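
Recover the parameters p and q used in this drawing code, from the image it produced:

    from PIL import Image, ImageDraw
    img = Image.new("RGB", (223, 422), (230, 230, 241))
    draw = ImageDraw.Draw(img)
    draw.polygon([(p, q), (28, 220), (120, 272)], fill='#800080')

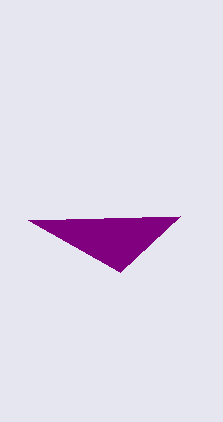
p = 180; q = 216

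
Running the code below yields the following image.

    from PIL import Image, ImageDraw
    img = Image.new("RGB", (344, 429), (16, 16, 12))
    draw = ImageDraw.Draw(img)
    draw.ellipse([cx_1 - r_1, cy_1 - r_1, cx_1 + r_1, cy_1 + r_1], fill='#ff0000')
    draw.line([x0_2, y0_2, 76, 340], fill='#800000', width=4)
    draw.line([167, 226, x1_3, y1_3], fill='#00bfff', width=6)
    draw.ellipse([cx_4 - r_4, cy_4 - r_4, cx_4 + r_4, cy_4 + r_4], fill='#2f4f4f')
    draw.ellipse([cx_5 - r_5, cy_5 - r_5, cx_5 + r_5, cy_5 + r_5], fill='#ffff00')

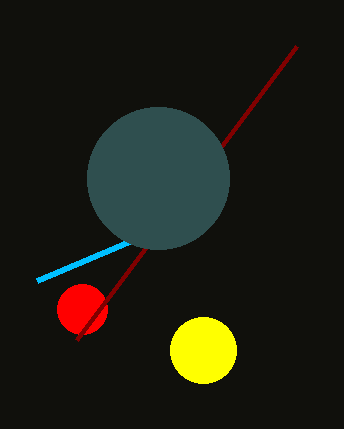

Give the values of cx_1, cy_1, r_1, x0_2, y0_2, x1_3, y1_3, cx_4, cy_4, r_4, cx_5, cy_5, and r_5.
cx_1 = 82; cy_1 = 309; r_1 = 25; x0_2 = 296; y0_2 = 46; x1_3 = 37; y1_3 = 281; cx_4 = 158; cy_4 = 178; r_4 = 71; cx_5 = 203; cy_5 = 350; r_5 = 33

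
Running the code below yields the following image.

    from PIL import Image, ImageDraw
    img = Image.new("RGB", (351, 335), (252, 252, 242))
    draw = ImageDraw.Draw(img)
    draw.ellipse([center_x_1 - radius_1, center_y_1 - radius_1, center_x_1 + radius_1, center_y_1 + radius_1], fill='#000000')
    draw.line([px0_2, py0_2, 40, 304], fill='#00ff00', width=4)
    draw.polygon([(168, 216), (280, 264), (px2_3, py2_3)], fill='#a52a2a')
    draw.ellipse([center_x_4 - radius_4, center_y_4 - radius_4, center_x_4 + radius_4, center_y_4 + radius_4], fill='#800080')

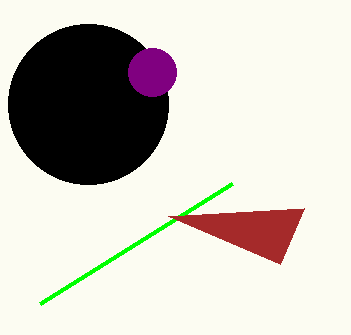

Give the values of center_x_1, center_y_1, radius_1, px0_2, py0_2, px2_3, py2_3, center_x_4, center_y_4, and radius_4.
center_x_1 = 88; center_y_1 = 104; radius_1 = 80; px0_2 = 232; py0_2 = 184; px2_3 = 304; py2_3 = 208; center_x_4 = 152; center_y_4 = 72; radius_4 = 24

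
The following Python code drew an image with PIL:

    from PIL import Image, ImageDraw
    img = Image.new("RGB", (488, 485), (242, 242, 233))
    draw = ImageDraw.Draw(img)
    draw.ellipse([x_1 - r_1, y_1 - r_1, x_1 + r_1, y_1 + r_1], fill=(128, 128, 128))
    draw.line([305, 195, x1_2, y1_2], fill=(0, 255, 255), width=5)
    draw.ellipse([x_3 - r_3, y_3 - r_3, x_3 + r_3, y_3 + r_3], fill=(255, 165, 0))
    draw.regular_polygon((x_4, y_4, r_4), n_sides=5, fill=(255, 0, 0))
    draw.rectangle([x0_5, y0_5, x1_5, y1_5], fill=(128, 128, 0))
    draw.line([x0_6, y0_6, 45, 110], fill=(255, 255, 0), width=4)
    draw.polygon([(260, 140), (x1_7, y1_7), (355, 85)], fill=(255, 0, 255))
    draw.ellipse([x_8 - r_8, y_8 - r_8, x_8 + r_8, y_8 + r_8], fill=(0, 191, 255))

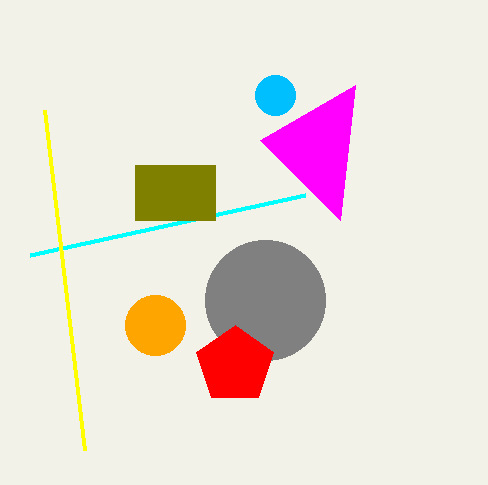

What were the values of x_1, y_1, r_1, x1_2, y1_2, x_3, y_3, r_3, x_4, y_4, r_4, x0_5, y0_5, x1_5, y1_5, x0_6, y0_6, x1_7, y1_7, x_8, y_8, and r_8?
x_1 = 265; y_1 = 300; r_1 = 60; x1_2 = 30; y1_2 = 255; x_3 = 155; y_3 = 325; r_3 = 30; x_4 = 235; y_4 = 365; r_4 = 40; x0_5 = 135; y0_5 = 165; x1_5 = 215; y1_5 = 220; x0_6 = 85; y0_6 = 450; x1_7 = 340; y1_7 = 220; x_8 = 275; y_8 = 95; r_8 = 20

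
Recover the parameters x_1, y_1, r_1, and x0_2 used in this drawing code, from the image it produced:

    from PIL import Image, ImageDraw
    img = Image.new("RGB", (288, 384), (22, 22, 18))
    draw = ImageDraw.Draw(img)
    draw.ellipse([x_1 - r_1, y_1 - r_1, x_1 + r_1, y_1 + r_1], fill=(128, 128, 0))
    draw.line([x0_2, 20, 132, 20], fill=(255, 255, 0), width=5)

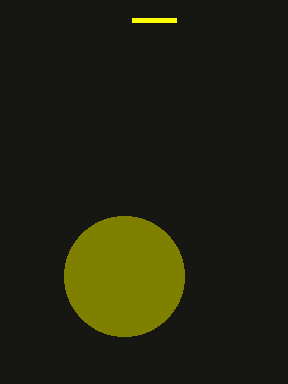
x_1 = 124
y_1 = 276
r_1 = 60
x0_2 = 176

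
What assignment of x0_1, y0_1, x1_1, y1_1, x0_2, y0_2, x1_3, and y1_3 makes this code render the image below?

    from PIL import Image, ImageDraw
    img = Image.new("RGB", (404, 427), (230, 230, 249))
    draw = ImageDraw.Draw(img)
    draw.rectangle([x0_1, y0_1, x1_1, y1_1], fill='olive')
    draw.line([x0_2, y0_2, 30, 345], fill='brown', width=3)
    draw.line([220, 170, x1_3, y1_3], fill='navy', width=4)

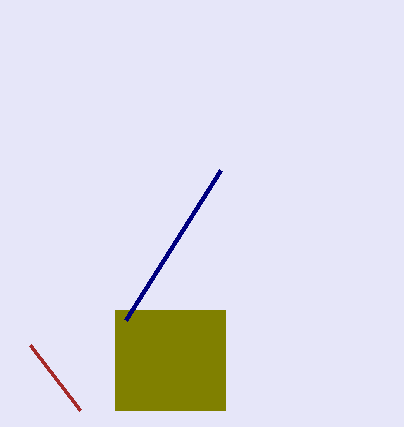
x0_1 = 115; y0_1 = 310; x1_1 = 225; y1_1 = 410; x0_2 = 80; y0_2 = 410; x1_3 = 125; y1_3 = 320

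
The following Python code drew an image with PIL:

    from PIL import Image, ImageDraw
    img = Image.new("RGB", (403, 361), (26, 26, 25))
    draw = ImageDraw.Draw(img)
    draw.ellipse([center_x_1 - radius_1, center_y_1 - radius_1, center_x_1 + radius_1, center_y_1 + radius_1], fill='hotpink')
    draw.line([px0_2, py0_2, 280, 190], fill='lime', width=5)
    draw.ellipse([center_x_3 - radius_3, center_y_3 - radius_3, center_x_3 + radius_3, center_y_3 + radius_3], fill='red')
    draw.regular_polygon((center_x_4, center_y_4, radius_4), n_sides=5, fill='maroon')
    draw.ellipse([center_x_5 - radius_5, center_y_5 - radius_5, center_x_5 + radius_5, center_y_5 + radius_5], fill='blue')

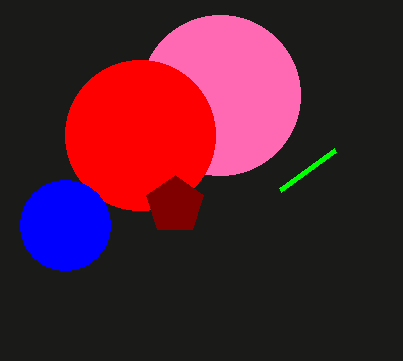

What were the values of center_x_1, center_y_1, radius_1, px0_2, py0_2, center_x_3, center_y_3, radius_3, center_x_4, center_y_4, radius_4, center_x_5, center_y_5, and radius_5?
center_x_1 = 220; center_y_1 = 95; radius_1 = 80; px0_2 = 335; py0_2 = 150; center_x_3 = 140; center_y_3 = 135; radius_3 = 75; center_x_4 = 175; center_y_4 = 205; radius_4 = 30; center_x_5 = 65; center_y_5 = 225; radius_5 = 45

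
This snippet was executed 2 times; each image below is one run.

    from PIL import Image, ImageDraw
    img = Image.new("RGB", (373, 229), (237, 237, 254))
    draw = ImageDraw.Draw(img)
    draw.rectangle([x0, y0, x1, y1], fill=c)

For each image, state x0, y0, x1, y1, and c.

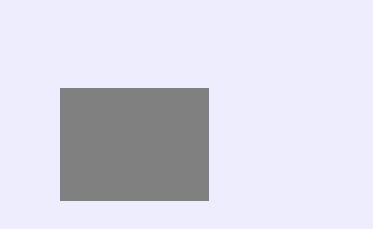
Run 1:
x0 = 60; y0 = 88; x1 = 208; y1 = 200; c = 'gray'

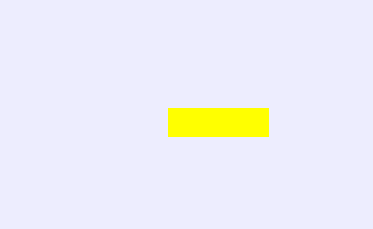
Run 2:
x0 = 168, y0 = 108, x1 = 268, y1 = 136, c = 'yellow'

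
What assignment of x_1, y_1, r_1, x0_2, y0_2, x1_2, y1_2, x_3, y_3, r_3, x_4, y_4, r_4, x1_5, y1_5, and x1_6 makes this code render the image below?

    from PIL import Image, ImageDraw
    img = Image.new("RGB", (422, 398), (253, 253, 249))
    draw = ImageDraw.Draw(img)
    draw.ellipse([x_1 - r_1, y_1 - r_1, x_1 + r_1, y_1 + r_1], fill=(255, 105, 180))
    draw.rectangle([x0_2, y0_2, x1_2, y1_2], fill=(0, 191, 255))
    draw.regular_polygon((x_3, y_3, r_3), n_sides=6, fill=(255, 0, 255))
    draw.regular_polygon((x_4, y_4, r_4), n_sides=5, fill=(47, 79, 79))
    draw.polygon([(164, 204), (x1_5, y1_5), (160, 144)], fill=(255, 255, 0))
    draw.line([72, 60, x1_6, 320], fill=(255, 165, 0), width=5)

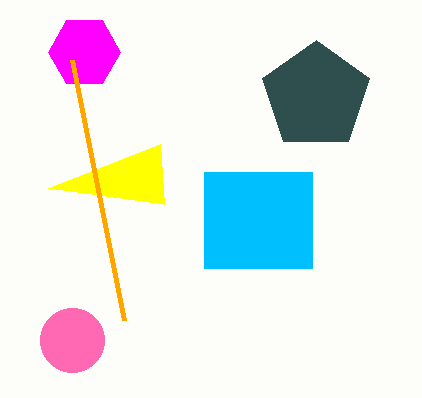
x_1 = 72
y_1 = 340
r_1 = 32
x0_2 = 204
y0_2 = 172
x1_2 = 312
y1_2 = 268
x_3 = 84
y_3 = 52
r_3 = 36
x_4 = 316
y_4 = 96
r_4 = 56
x1_5 = 48
y1_5 = 188
x1_6 = 124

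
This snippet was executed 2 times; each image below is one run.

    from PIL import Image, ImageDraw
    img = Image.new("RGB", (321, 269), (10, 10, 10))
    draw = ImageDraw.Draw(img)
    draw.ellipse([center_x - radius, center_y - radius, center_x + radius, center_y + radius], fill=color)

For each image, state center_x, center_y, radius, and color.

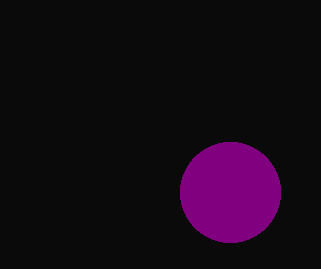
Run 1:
center_x = 230, center_y = 192, radius = 50, color = 'purple'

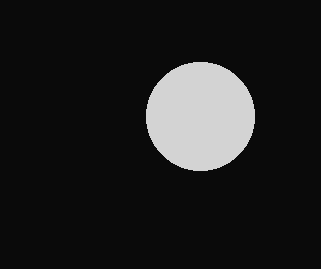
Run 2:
center_x = 200
center_y = 116
radius = 54
color = 'lightgray'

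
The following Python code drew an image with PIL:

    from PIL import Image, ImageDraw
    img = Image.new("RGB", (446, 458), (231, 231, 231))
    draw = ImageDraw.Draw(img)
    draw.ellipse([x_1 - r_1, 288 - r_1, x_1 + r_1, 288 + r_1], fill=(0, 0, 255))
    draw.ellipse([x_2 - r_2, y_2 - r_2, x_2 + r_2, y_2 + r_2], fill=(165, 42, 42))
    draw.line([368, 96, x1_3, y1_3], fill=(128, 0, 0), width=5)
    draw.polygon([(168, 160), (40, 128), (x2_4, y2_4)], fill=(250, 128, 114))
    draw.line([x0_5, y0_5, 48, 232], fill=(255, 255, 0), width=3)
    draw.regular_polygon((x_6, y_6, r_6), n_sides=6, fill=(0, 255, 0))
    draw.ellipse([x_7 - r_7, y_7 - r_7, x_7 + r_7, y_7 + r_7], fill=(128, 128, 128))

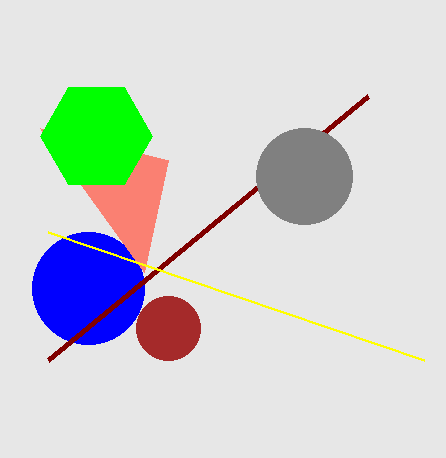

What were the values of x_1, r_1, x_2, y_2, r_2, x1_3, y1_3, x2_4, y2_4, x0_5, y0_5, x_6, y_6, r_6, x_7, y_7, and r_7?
x_1 = 88, r_1 = 56, x_2 = 168, y_2 = 328, r_2 = 32, x1_3 = 48, y1_3 = 360, x2_4 = 144, y2_4 = 272, x0_5 = 424, y0_5 = 360, x_6 = 96, y_6 = 136, r_6 = 56, x_7 = 304, y_7 = 176, r_7 = 48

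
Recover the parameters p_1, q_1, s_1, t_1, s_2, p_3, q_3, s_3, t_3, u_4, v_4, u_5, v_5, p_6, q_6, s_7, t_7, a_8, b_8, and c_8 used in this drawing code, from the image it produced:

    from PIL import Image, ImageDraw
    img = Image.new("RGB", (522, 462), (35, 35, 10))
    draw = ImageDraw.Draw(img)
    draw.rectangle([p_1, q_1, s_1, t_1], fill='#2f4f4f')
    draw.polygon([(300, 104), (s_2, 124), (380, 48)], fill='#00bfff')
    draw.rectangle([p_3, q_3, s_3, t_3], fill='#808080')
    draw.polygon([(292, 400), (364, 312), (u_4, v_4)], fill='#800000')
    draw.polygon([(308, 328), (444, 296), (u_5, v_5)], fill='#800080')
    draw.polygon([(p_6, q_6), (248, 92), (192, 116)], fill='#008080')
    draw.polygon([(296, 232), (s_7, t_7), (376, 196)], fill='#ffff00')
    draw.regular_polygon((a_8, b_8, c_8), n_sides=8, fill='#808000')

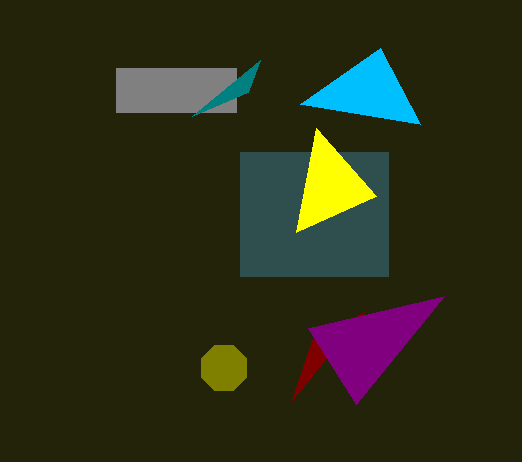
p_1 = 240
q_1 = 152
s_1 = 388
t_1 = 276
s_2 = 420
p_3 = 116
q_3 = 68
s_3 = 236
t_3 = 112
u_4 = 312
v_4 = 340
u_5 = 356
v_5 = 404
p_6 = 260
q_6 = 60
s_7 = 316
t_7 = 128
a_8 = 224
b_8 = 368
c_8 = 24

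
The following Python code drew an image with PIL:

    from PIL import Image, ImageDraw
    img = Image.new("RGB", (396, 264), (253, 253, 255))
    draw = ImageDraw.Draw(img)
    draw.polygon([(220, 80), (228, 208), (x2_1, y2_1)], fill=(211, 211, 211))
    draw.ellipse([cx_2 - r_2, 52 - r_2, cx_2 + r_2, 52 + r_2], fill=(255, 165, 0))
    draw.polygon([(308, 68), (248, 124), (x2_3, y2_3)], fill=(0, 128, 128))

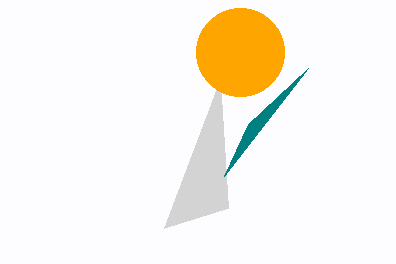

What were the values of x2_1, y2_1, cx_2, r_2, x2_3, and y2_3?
x2_1 = 164; y2_1 = 228; cx_2 = 240; r_2 = 44; x2_3 = 224; y2_3 = 176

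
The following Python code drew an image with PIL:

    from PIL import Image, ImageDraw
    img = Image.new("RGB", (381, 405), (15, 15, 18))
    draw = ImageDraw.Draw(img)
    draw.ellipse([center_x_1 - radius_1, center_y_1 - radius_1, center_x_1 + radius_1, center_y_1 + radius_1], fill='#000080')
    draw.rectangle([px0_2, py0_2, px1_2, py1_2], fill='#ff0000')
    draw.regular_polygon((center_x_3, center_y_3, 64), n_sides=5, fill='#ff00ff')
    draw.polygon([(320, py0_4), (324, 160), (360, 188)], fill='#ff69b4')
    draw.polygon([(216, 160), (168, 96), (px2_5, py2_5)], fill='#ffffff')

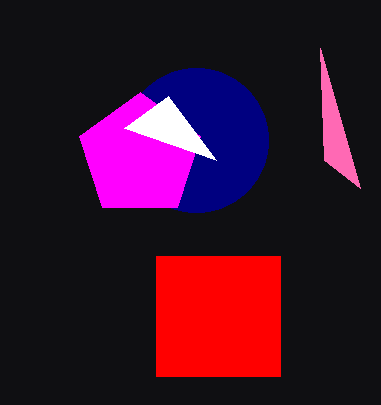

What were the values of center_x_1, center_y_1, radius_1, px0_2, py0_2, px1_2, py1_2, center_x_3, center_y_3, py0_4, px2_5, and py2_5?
center_x_1 = 196; center_y_1 = 140; radius_1 = 72; px0_2 = 156; py0_2 = 256; px1_2 = 280; py1_2 = 376; center_x_3 = 140; center_y_3 = 156; py0_4 = 48; px2_5 = 124; py2_5 = 128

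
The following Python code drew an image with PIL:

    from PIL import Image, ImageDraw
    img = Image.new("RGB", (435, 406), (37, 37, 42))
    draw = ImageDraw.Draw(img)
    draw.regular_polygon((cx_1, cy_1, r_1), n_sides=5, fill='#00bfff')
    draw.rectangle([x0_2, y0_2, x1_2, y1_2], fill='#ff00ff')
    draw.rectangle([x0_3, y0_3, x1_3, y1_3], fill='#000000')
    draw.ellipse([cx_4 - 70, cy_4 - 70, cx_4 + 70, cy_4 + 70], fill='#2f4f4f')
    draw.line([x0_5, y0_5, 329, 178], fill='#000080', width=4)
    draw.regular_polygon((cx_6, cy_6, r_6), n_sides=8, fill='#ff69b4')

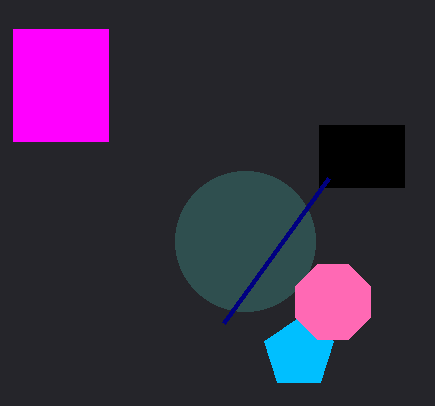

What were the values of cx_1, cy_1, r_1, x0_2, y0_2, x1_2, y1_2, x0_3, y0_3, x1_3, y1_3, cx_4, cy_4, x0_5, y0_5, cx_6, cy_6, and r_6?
cx_1 = 299
cy_1 = 353
r_1 = 36
x0_2 = 13
y0_2 = 29
x1_2 = 108
y1_2 = 141
x0_3 = 319
y0_3 = 125
x1_3 = 404
y1_3 = 187
cx_4 = 245
cy_4 = 241
x0_5 = 224
y0_5 = 323
cx_6 = 333
cy_6 = 302
r_6 = 41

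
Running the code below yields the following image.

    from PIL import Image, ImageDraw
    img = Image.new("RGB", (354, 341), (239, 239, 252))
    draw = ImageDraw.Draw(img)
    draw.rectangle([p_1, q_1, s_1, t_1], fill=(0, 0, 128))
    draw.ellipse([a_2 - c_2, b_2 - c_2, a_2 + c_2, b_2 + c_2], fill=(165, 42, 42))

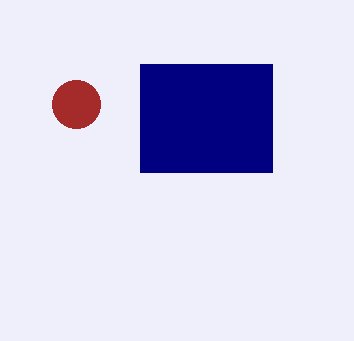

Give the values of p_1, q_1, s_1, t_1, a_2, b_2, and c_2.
p_1 = 140
q_1 = 64
s_1 = 272
t_1 = 172
a_2 = 76
b_2 = 104
c_2 = 24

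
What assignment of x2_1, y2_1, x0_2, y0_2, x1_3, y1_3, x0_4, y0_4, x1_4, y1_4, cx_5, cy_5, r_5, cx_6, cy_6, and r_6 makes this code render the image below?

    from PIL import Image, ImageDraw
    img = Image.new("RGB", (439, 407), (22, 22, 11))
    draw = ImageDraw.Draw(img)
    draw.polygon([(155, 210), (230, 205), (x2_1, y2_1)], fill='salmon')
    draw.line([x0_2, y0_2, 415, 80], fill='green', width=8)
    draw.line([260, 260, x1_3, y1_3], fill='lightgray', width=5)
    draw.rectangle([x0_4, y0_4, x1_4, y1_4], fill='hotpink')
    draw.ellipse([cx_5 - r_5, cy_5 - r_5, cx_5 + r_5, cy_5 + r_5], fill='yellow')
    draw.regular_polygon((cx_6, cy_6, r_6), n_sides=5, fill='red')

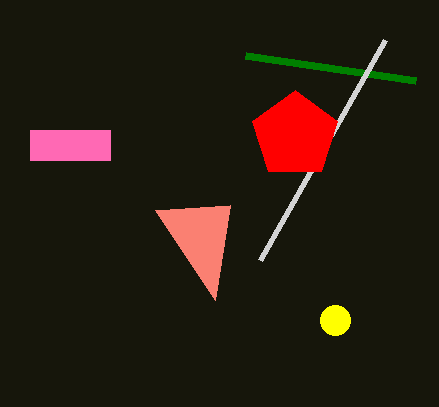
x2_1 = 215; y2_1 = 300; x0_2 = 245; y0_2 = 55; x1_3 = 385; y1_3 = 40; x0_4 = 30; y0_4 = 130; x1_4 = 110; y1_4 = 160; cx_5 = 335; cy_5 = 320; r_5 = 15; cx_6 = 295; cy_6 = 135; r_6 = 45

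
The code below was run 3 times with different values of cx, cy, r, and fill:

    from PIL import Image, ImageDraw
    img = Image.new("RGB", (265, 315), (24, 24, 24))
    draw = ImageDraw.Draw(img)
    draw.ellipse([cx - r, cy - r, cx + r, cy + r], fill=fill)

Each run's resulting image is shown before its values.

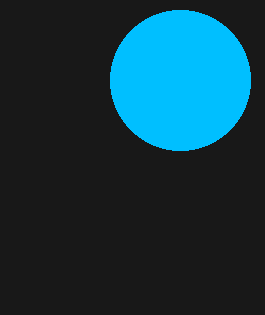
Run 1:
cx = 180, cy = 80, r = 70, fill = 'deepskyblue'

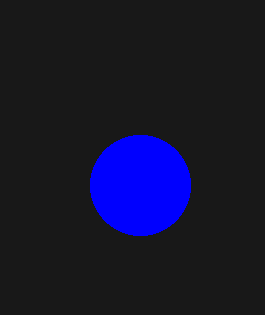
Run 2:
cx = 140
cy = 185
r = 50
fill = 'blue'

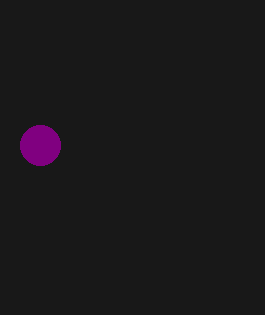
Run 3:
cx = 40, cy = 145, r = 20, fill = 'purple'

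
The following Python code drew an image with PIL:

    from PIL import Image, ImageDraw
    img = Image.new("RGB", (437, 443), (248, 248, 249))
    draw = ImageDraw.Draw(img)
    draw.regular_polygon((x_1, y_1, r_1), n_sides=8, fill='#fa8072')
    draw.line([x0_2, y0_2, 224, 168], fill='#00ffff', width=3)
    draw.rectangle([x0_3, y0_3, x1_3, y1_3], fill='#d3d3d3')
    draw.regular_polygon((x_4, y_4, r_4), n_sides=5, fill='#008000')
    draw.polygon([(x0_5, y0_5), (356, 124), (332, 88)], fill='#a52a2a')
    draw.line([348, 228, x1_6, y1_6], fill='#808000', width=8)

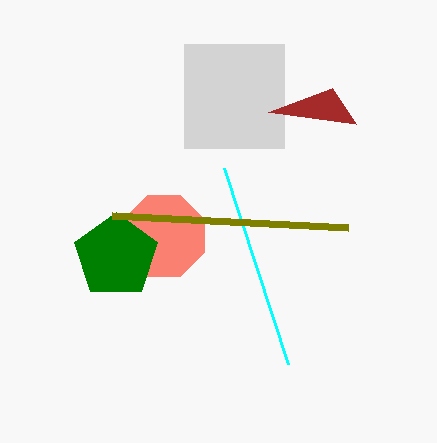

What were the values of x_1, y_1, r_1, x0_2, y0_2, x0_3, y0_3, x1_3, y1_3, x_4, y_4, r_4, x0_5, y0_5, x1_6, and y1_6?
x_1 = 164, y_1 = 236, r_1 = 44, x0_2 = 288, y0_2 = 364, x0_3 = 184, y0_3 = 44, x1_3 = 284, y1_3 = 148, x_4 = 116, y_4 = 256, r_4 = 44, x0_5 = 268, y0_5 = 112, x1_6 = 112, y1_6 = 216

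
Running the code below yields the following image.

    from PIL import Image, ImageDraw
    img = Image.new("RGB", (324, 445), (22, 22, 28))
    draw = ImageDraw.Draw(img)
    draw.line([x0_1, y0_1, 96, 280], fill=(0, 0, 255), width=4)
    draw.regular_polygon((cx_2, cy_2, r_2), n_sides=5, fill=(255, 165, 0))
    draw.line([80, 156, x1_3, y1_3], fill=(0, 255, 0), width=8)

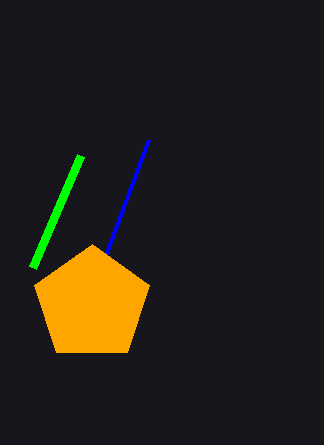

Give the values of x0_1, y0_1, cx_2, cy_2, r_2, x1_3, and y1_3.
x0_1 = 148
y0_1 = 140
cx_2 = 92
cy_2 = 304
r_2 = 60
x1_3 = 32
y1_3 = 268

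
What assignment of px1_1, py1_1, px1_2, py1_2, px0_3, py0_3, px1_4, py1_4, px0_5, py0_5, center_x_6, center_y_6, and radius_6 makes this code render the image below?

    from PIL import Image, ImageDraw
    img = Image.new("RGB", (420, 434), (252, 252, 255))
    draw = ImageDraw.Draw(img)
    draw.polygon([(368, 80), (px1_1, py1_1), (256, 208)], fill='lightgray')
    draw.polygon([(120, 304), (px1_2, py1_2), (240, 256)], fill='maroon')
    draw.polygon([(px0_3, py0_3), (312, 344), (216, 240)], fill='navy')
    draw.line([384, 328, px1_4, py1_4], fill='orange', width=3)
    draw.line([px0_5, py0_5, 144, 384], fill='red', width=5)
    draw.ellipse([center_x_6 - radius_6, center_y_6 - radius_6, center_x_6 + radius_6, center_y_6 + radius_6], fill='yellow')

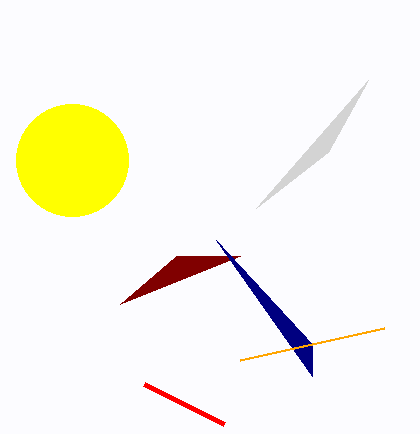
px1_1 = 328; py1_1 = 152; px1_2 = 176; py1_2 = 256; px0_3 = 312; py0_3 = 376; px1_4 = 240; py1_4 = 360; px0_5 = 224; py0_5 = 424; center_x_6 = 72; center_y_6 = 160; radius_6 = 56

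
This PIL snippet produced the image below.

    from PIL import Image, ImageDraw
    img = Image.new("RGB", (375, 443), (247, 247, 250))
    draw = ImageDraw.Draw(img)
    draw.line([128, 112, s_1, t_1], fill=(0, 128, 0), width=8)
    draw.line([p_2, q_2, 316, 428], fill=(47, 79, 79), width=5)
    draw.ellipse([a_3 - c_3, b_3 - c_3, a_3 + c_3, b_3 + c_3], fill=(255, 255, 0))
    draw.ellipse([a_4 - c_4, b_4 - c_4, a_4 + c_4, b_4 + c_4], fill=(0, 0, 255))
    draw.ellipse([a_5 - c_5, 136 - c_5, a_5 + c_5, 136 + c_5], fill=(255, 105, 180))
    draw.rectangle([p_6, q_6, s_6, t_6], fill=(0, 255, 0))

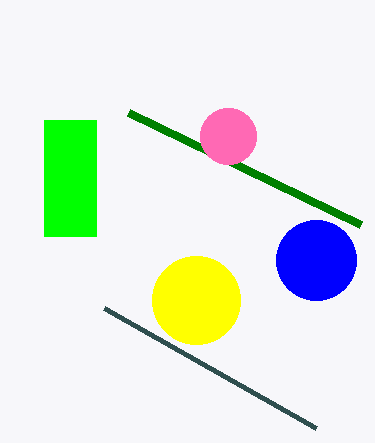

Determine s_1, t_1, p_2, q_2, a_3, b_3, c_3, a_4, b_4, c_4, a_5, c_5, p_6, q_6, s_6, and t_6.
s_1 = 360
t_1 = 224
p_2 = 104
q_2 = 308
a_3 = 196
b_3 = 300
c_3 = 44
a_4 = 316
b_4 = 260
c_4 = 40
a_5 = 228
c_5 = 28
p_6 = 44
q_6 = 120
s_6 = 96
t_6 = 236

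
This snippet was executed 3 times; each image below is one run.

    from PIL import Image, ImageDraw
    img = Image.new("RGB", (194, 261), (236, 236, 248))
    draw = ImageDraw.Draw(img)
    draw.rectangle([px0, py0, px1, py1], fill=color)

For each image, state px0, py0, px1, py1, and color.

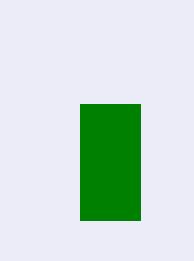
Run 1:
px0 = 80, py0 = 104, px1 = 140, py1 = 220, color = 'green'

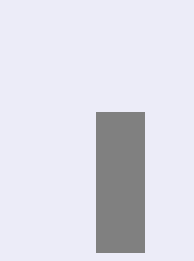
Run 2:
px0 = 96
py0 = 112
px1 = 144
py1 = 252
color = 'gray'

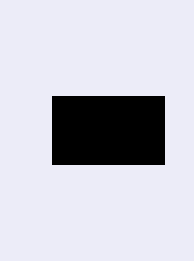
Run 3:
px0 = 52, py0 = 96, px1 = 164, py1 = 164, color = 'black'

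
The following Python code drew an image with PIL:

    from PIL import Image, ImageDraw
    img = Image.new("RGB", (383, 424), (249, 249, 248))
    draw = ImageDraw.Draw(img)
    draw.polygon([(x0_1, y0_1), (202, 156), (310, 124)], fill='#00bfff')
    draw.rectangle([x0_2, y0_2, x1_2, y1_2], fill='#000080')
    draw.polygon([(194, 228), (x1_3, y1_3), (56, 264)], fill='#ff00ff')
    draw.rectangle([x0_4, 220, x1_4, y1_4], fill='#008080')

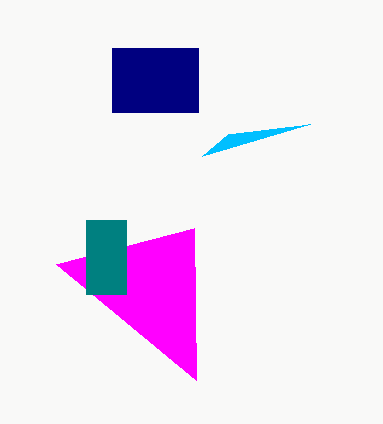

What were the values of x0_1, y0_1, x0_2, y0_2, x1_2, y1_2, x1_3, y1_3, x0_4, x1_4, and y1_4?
x0_1 = 228, y0_1 = 134, x0_2 = 112, y0_2 = 48, x1_2 = 198, y1_2 = 112, x1_3 = 196, y1_3 = 380, x0_4 = 86, x1_4 = 126, y1_4 = 294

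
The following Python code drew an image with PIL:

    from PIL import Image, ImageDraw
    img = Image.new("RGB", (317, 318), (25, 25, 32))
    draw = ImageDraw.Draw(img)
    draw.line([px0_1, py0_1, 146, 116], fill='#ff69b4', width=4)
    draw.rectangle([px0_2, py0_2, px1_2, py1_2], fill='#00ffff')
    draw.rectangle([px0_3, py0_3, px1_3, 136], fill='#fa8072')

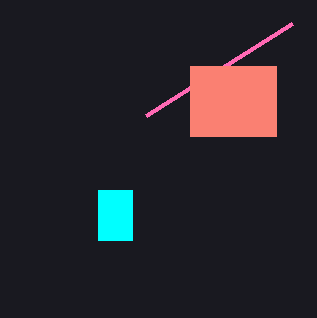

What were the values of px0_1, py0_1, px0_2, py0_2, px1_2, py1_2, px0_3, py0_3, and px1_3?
px0_1 = 292; py0_1 = 24; px0_2 = 98; py0_2 = 190; px1_2 = 132; py1_2 = 240; px0_3 = 190; py0_3 = 66; px1_3 = 276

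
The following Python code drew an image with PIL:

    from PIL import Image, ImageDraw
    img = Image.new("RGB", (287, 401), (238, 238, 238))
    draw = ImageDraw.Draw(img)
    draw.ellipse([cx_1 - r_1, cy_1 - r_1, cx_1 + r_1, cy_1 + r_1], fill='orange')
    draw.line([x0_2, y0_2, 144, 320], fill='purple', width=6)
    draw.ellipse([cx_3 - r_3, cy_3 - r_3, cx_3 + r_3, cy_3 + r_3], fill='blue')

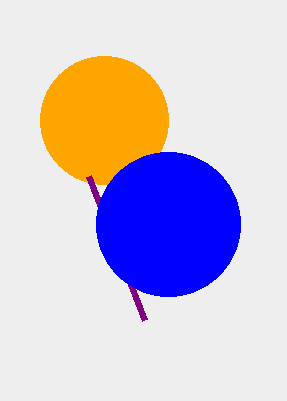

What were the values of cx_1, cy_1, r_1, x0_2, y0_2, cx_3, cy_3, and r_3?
cx_1 = 104, cy_1 = 120, r_1 = 64, x0_2 = 88, y0_2 = 176, cx_3 = 168, cy_3 = 224, r_3 = 72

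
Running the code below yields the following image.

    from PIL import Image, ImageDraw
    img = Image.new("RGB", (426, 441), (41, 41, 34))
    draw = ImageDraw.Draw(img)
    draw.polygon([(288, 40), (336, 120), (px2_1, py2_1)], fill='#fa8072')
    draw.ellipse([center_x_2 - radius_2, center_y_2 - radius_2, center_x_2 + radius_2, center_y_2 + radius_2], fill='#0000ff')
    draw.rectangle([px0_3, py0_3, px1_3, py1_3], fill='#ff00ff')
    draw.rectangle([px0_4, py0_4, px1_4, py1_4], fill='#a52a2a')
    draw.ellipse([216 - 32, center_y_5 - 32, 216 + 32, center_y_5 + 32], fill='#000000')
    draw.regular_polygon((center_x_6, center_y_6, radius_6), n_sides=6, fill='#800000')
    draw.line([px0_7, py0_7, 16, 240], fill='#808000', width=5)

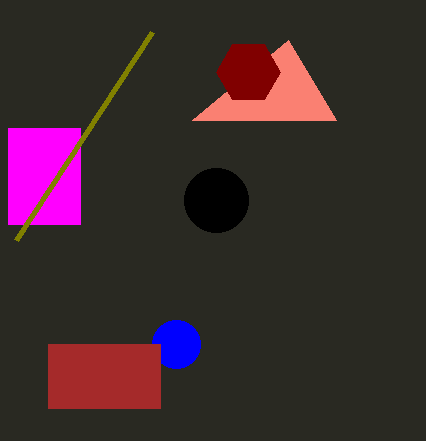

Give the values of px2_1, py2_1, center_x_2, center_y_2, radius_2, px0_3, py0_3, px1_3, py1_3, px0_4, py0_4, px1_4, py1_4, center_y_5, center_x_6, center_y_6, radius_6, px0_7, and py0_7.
px2_1 = 192
py2_1 = 120
center_x_2 = 176
center_y_2 = 344
radius_2 = 24
px0_3 = 8
py0_3 = 128
px1_3 = 80
py1_3 = 224
px0_4 = 48
py0_4 = 344
px1_4 = 160
py1_4 = 408
center_y_5 = 200
center_x_6 = 248
center_y_6 = 72
radius_6 = 32
px0_7 = 152
py0_7 = 32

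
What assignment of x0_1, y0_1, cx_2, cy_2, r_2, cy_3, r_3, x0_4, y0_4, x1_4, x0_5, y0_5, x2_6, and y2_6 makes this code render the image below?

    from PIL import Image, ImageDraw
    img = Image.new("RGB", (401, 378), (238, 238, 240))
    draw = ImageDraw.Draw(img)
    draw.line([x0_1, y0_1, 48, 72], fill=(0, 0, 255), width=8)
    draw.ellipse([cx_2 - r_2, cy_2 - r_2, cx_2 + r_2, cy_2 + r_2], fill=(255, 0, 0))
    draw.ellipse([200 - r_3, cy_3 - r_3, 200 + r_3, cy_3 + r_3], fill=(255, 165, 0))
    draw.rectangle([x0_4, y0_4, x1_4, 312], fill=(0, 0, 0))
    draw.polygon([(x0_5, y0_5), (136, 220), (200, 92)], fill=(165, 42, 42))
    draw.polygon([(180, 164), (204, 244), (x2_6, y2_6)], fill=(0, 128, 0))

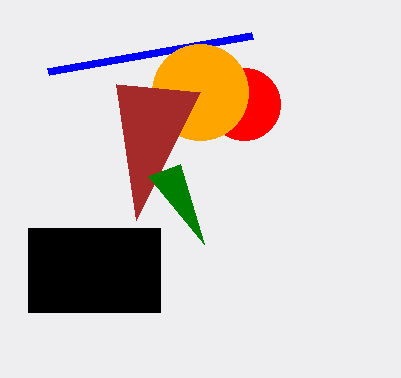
x0_1 = 252; y0_1 = 36; cx_2 = 244; cy_2 = 104; r_2 = 36; cy_3 = 92; r_3 = 48; x0_4 = 28; y0_4 = 228; x1_4 = 160; x0_5 = 116; y0_5 = 84; x2_6 = 148; y2_6 = 176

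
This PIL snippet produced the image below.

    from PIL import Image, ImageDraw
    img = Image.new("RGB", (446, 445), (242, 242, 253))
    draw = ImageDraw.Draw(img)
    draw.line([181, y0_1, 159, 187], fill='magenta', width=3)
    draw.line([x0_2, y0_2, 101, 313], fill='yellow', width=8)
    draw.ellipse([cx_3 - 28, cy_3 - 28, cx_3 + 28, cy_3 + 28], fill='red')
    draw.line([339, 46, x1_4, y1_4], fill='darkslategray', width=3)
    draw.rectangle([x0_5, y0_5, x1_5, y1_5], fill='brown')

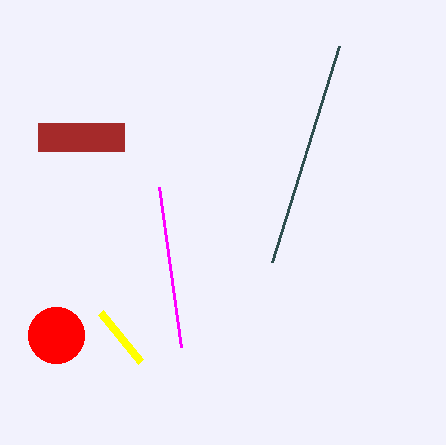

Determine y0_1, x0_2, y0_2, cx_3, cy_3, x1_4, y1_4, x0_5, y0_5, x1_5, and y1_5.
y0_1 = 347, x0_2 = 141, y0_2 = 362, cx_3 = 56, cy_3 = 335, x1_4 = 272, y1_4 = 262, x0_5 = 38, y0_5 = 123, x1_5 = 124, y1_5 = 151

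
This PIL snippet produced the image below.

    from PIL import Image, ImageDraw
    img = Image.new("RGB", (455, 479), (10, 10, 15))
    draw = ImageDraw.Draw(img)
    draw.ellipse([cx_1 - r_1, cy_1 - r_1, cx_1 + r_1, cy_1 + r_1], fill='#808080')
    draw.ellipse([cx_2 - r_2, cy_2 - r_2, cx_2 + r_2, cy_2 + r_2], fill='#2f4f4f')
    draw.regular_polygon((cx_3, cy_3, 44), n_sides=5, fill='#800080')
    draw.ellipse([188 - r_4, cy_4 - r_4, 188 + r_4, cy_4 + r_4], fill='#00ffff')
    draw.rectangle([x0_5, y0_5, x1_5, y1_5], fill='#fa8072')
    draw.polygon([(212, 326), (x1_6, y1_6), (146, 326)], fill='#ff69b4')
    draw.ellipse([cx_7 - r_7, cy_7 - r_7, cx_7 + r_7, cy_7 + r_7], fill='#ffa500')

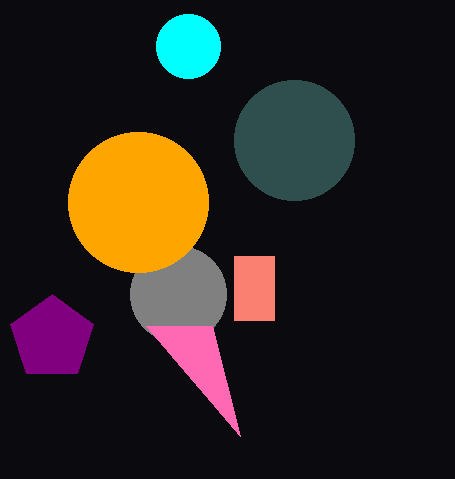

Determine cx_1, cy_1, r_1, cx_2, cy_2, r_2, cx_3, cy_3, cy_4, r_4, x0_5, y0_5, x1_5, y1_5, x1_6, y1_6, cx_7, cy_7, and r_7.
cx_1 = 178
cy_1 = 294
r_1 = 48
cx_2 = 294
cy_2 = 140
r_2 = 60
cx_3 = 52
cy_3 = 338
cy_4 = 46
r_4 = 32
x0_5 = 234
y0_5 = 256
x1_5 = 274
y1_5 = 320
x1_6 = 240
y1_6 = 436
cx_7 = 138
cy_7 = 202
r_7 = 70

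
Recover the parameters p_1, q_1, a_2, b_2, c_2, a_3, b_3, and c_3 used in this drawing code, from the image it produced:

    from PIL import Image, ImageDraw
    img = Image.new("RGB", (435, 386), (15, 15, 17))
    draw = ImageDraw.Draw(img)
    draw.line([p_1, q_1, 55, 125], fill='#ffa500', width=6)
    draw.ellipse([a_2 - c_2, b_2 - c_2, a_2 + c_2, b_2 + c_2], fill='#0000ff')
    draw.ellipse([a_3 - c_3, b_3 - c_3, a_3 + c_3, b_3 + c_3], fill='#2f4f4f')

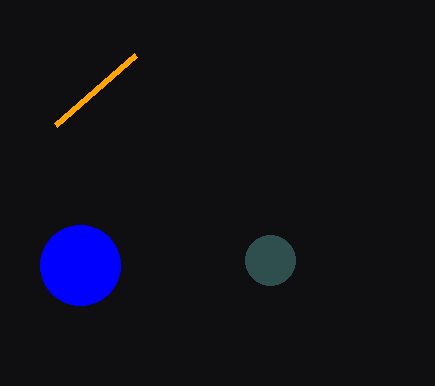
p_1 = 135; q_1 = 55; a_2 = 80; b_2 = 265; c_2 = 40; a_3 = 270; b_3 = 260; c_3 = 25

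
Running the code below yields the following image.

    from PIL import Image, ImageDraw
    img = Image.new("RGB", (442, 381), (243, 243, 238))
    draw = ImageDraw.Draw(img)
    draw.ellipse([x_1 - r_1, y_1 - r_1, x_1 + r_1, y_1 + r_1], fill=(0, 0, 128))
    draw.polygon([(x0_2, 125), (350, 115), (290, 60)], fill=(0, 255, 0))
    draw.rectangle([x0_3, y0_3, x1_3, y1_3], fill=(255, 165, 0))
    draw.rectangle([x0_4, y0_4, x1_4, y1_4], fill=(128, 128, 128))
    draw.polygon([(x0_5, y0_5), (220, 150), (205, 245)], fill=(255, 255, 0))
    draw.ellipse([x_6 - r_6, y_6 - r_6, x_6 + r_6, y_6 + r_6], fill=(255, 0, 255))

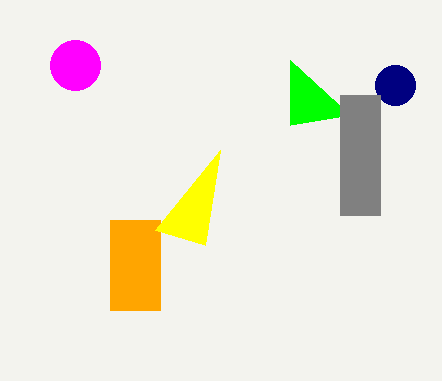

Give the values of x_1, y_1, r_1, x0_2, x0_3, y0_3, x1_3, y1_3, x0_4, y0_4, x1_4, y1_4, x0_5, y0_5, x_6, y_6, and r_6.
x_1 = 395; y_1 = 85; r_1 = 20; x0_2 = 290; x0_3 = 110; y0_3 = 220; x1_3 = 160; y1_3 = 310; x0_4 = 340; y0_4 = 95; x1_4 = 380; y1_4 = 215; x0_5 = 155; y0_5 = 230; x_6 = 75; y_6 = 65; r_6 = 25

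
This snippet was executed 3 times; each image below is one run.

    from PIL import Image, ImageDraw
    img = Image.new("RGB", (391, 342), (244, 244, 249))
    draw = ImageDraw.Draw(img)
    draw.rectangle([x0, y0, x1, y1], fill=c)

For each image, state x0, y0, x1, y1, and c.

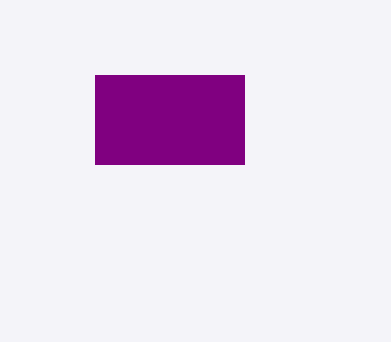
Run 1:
x0 = 95, y0 = 75, x1 = 244, y1 = 164, c = 'purple'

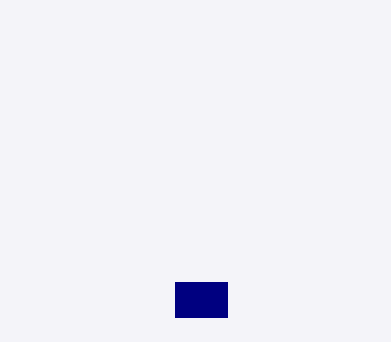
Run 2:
x0 = 175; y0 = 282; x1 = 227; y1 = 317; c = 'navy'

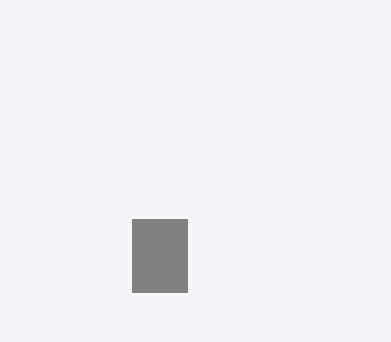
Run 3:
x0 = 132, y0 = 219, x1 = 187, y1 = 292, c = 'gray'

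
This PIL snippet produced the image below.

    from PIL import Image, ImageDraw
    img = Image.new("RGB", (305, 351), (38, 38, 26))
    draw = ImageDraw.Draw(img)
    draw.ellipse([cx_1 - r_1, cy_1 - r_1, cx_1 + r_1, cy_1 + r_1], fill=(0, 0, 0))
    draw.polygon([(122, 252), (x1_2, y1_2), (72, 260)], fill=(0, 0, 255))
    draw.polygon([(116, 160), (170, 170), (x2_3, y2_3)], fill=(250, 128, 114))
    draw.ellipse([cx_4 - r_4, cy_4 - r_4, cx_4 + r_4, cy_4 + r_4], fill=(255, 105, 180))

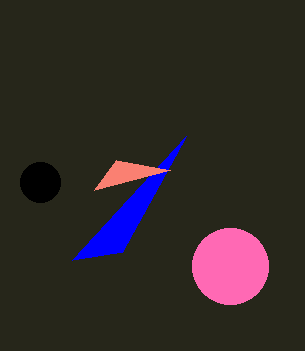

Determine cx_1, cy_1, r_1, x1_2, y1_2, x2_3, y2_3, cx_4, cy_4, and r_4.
cx_1 = 40; cy_1 = 182; r_1 = 20; x1_2 = 186; y1_2 = 136; x2_3 = 94; y2_3 = 190; cx_4 = 230; cy_4 = 266; r_4 = 38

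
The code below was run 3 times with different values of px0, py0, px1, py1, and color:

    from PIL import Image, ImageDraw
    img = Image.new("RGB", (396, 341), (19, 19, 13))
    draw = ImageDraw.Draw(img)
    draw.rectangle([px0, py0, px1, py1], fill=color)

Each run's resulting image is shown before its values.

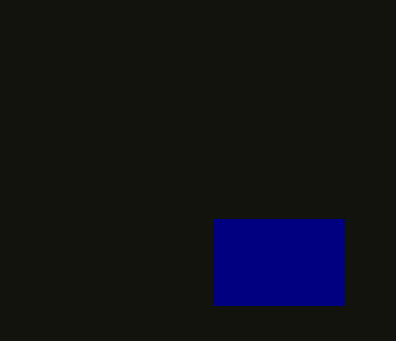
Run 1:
px0 = 214, py0 = 219, px1 = 344, py1 = 305, color = 'navy'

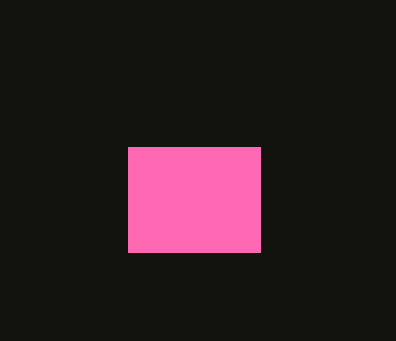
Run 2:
px0 = 128, py0 = 147, px1 = 260, py1 = 252, color = 'hotpink'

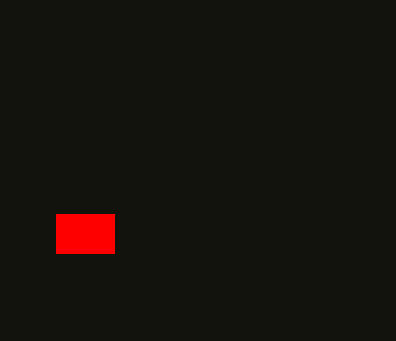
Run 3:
px0 = 56
py0 = 214
px1 = 114
py1 = 253
color = 'red'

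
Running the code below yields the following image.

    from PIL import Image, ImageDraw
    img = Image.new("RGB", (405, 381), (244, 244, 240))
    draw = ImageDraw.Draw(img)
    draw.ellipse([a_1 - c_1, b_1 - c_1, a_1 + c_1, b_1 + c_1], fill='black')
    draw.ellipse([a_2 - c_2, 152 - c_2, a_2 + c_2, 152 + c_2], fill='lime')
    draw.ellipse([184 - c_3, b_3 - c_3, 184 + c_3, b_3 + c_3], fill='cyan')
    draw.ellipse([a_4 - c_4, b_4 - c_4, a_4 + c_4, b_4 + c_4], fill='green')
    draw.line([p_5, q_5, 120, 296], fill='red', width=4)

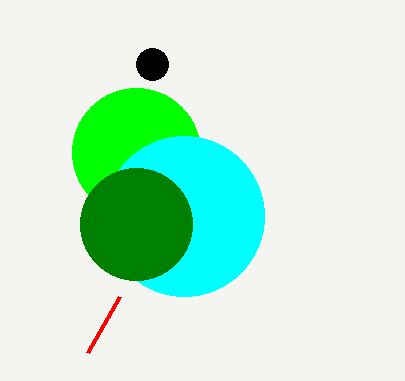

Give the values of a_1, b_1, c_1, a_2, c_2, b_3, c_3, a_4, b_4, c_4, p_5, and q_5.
a_1 = 152; b_1 = 64; c_1 = 16; a_2 = 136; c_2 = 64; b_3 = 216; c_3 = 80; a_4 = 136; b_4 = 224; c_4 = 56; p_5 = 88; q_5 = 352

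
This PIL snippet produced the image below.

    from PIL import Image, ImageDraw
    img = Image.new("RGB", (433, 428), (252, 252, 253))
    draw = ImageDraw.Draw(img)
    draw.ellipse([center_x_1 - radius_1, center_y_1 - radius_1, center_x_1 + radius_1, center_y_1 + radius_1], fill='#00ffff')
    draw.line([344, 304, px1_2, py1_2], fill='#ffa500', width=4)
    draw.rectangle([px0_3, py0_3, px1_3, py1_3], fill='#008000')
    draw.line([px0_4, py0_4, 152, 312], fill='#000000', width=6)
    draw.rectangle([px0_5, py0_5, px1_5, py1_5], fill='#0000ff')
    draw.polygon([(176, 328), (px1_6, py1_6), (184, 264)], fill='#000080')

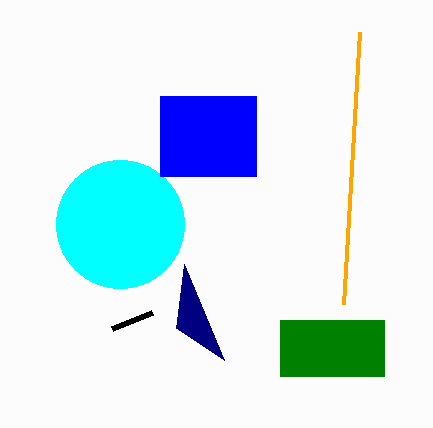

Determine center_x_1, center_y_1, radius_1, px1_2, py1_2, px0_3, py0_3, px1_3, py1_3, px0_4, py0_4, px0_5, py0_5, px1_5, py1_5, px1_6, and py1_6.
center_x_1 = 120, center_y_1 = 224, radius_1 = 64, px1_2 = 360, py1_2 = 32, px0_3 = 280, py0_3 = 320, px1_3 = 384, py1_3 = 376, px0_4 = 112, py0_4 = 328, px0_5 = 160, py0_5 = 96, px1_5 = 256, py1_5 = 176, px1_6 = 224, py1_6 = 360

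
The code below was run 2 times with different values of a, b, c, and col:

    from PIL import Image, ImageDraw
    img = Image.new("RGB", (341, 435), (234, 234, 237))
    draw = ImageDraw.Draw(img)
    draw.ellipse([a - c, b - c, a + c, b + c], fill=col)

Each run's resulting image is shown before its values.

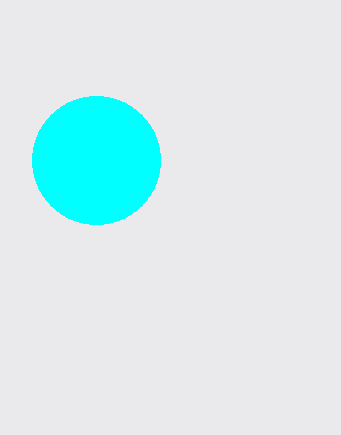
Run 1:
a = 96; b = 160; c = 64; col = 'cyan'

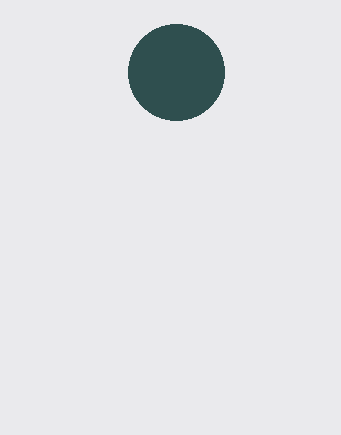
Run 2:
a = 176, b = 72, c = 48, col = 'darkslategray'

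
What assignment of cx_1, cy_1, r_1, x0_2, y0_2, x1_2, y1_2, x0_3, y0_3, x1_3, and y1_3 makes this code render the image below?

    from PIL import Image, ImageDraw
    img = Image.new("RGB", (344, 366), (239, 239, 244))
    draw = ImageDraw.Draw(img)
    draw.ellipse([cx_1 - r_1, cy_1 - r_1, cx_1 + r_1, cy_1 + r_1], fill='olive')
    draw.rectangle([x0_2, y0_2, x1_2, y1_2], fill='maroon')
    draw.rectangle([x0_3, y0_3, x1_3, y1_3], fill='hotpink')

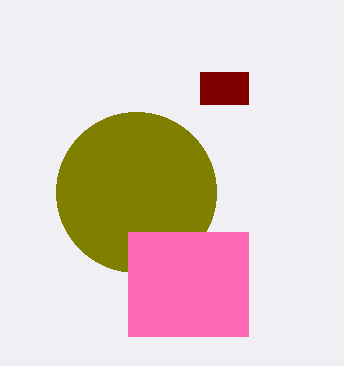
cx_1 = 136, cy_1 = 192, r_1 = 80, x0_2 = 200, y0_2 = 72, x1_2 = 248, y1_2 = 104, x0_3 = 128, y0_3 = 232, x1_3 = 248, y1_3 = 336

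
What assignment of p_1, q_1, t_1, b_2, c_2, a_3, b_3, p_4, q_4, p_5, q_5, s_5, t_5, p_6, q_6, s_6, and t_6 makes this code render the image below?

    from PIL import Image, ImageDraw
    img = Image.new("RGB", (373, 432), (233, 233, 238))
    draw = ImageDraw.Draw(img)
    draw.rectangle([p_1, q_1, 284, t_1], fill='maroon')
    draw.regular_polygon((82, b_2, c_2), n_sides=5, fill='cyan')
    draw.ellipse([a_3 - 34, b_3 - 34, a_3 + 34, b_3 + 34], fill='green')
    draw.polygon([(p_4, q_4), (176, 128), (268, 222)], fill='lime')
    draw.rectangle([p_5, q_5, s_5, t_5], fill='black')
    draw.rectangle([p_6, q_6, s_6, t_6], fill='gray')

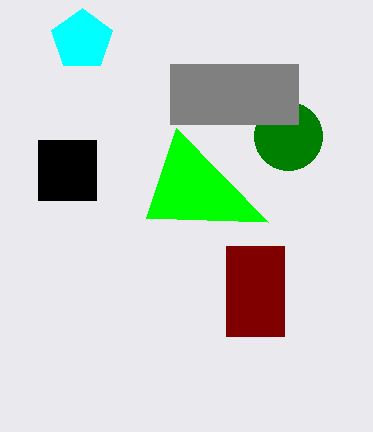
p_1 = 226; q_1 = 246; t_1 = 336; b_2 = 40; c_2 = 32; a_3 = 288; b_3 = 136; p_4 = 146; q_4 = 218; p_5 = 38; q_5 = 140; s_5 = 96; t_5 = 200; p_6 = 170; q_6 = 64; s_6 = 298; t_6 = 124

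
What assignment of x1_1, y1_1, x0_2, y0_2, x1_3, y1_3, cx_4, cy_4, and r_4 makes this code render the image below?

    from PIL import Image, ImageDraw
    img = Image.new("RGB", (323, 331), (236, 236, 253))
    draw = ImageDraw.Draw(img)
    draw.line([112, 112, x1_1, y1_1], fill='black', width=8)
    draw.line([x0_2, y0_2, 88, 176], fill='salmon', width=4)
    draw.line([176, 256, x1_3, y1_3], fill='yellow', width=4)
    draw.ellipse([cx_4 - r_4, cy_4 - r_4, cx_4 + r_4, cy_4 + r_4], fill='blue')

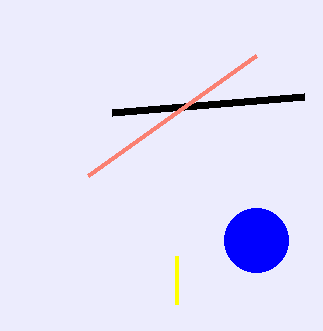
x1_1 = 304
y1_1 = 96
x0_2 = 256
y0_2 = 56
x1_3 = 176
y1_3 = 304
cx_4 = 256
cy_4 = 240
r_4 = 32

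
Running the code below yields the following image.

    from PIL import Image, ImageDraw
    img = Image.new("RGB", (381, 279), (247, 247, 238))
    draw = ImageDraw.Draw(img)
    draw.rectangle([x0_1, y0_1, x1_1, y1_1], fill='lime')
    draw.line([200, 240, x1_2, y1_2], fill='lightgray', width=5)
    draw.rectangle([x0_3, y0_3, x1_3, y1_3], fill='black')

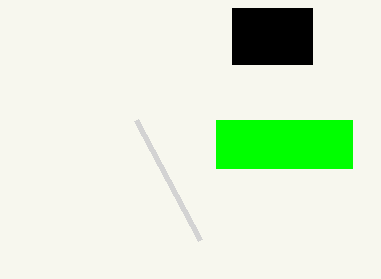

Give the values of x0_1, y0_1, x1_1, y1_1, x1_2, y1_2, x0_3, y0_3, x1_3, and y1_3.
x0_1 = 216
y0_1 = 120
x1_1 = 352
y1_1 = 168
x1_2 = 136
y1_2 = 120
x0_3 = 232
y0_3 = 8
x1_3 = 312
y1_3 = 64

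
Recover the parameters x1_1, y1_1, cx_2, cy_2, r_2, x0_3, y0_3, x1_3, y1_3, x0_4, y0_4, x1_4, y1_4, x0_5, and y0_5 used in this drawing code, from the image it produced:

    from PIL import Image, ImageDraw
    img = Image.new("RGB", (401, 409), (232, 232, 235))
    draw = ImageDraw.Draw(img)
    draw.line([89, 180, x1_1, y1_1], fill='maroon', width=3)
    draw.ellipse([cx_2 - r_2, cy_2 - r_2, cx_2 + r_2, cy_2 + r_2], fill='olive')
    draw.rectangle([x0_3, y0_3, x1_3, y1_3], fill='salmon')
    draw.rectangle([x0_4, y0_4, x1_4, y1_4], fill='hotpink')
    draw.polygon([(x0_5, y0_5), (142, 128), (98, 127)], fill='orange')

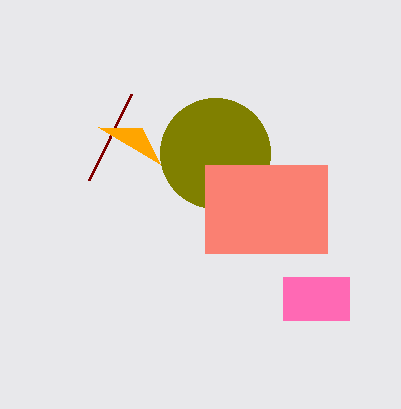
x1_1 = 131
y1_1 = 94
cx_2 = 215
cy_2 = 153
r_2 = 55
x0_3 = 205
y0_3 = 165
x1_3 = 327
y1_3 = 253
x0_4 = 283
y0_4 = 277
x1_4 = 349
y1_4 = 320
x0_5 = 160
y0_5 = 164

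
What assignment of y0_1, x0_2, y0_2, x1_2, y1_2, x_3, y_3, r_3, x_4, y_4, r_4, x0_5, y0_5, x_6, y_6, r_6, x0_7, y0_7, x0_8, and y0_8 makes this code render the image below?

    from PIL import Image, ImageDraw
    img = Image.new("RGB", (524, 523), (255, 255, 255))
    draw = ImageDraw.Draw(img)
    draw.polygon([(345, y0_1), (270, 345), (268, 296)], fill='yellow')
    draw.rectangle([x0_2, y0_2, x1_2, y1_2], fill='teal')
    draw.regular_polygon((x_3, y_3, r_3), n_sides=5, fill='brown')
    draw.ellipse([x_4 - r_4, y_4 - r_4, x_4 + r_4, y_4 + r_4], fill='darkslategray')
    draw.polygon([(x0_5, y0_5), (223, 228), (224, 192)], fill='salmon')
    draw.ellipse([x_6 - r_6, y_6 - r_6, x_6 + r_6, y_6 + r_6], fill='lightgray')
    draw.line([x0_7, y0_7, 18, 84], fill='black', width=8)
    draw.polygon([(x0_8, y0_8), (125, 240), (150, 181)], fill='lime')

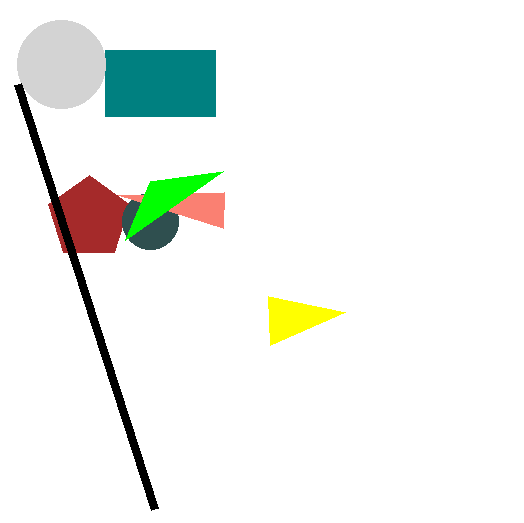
y0_1 = 312, x0_2 = 105, y0_2 = 50, x1_2 = 215, y1_2 = 116, x_3 = 89, y_3 = 218, r_3 = 43, x_4 = 150, y_4 = 221, r_4 = 28, x0_5 = 118, y0_5 = 195, x_6 = 61, y_6 = 64, r_6 = 44, x0_7 = 155, y0_7 = 509, x0_8 = 223, y0_8 = 171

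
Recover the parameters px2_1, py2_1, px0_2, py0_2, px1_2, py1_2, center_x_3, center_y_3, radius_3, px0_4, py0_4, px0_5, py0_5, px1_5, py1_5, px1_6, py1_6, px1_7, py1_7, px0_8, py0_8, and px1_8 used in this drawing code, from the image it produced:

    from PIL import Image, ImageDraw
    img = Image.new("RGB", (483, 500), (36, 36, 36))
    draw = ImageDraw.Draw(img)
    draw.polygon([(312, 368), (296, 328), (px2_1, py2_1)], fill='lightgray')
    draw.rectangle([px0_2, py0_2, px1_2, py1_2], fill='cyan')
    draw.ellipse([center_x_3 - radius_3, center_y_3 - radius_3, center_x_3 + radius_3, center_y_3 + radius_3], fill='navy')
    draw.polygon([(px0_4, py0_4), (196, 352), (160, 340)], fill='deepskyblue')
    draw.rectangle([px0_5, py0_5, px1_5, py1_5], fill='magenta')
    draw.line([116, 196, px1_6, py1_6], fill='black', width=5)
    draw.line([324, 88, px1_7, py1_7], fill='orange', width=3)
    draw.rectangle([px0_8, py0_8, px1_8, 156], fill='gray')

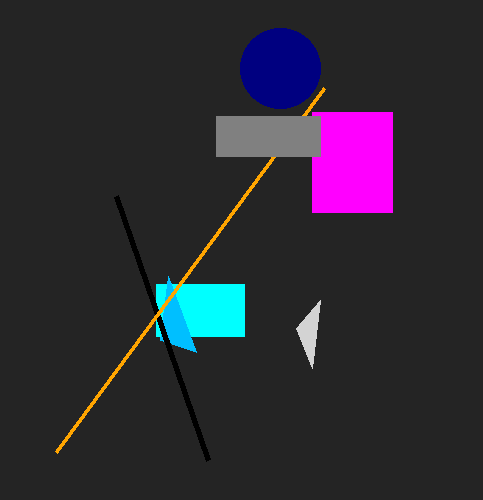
px2_1 = 320; py2_1 = 300; px0_2 = 156; py0_2 = 284; px1_2 = 244; py1_2 = 336; center_x_3 = 280; center_y_3 = 68; radius_3 = 40; px0_4 = 168; py0_4 = 276; px0_5 = 312; py0_5 = 112; px1_5 = 392; py1_5 = 212; px1_6 = 208; py1_6 = 460; px1_7 = 56; py1_7 = 452; px0_8 = 216; py0_8 = 116; px1_8 = 320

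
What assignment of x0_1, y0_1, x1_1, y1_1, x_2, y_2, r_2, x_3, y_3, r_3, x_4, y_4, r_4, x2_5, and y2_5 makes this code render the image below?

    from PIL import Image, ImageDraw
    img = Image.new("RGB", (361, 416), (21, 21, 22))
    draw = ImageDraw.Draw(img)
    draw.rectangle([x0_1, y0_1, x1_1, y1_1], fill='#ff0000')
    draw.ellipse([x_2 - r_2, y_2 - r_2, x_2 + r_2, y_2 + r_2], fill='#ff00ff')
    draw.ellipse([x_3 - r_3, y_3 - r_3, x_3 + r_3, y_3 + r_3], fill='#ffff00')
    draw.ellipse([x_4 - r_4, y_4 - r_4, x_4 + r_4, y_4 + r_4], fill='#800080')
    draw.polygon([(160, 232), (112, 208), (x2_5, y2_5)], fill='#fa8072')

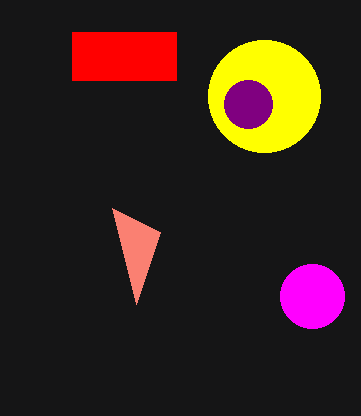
x0_1 = 72; y0_1 = 32; x1_1 = 176; y1_1 = 80; x_2 = 312; y_2 = 296; r_2 = 32; x_3 = 264; y_3 = 96; r_3 = 56; x_4 = 248; y_4 = 104; r_4 = 24; x2_5 = 136; y2_5 = 304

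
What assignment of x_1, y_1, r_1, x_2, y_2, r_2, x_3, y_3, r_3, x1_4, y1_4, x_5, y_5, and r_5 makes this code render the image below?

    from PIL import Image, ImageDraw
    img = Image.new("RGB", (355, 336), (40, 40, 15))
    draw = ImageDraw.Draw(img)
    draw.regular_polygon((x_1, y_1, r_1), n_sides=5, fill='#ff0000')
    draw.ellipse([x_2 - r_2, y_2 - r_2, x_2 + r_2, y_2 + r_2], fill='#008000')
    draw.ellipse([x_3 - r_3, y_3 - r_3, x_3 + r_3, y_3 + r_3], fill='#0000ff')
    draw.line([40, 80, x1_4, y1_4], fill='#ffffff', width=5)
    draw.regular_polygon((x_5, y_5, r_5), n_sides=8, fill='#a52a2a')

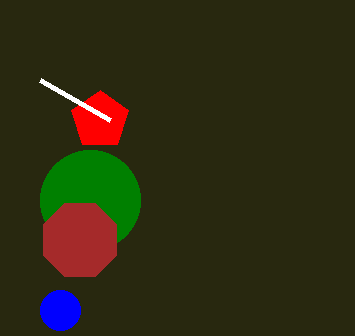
x_1 = 100, y_1 = 120, r_1 = 30, x_2 = 90, y_2 = 200, r_2 = 50, x_3 = 60, y_3 = 310, r_3 = 20, x1_4 = 110, y1_4 = 120, x_5 = 80, y_5 = 240, r_5 = 40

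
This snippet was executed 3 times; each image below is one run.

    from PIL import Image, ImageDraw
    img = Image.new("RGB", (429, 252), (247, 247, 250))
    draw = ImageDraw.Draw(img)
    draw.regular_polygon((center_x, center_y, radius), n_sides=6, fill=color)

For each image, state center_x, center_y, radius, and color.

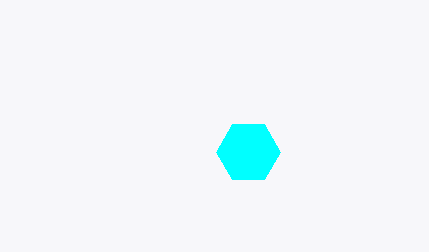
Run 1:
center_x = 248; center_y = 152; radius = 32; color = 'cyan'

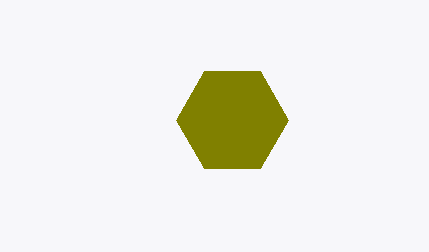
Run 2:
center_x = 232, center_y = 120, radius = 56, color = 'olive'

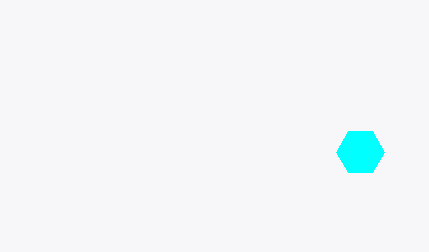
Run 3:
center_x = 360
center_y = 152
radius = 24
color = 'cyan'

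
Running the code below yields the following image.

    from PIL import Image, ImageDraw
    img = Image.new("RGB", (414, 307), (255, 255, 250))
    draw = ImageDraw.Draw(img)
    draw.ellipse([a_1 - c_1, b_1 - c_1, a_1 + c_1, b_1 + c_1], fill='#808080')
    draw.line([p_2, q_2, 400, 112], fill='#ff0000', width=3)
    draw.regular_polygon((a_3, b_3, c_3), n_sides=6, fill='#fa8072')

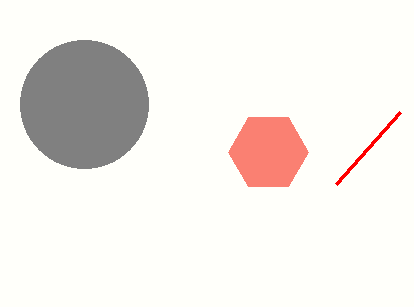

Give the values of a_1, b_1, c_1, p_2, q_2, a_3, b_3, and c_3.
a_1 = 84
b_1 = 104
c_1 = 64
p_2 = 336
q_2 = 184
a_3 = 268
b_3 = 152
c_3 = 40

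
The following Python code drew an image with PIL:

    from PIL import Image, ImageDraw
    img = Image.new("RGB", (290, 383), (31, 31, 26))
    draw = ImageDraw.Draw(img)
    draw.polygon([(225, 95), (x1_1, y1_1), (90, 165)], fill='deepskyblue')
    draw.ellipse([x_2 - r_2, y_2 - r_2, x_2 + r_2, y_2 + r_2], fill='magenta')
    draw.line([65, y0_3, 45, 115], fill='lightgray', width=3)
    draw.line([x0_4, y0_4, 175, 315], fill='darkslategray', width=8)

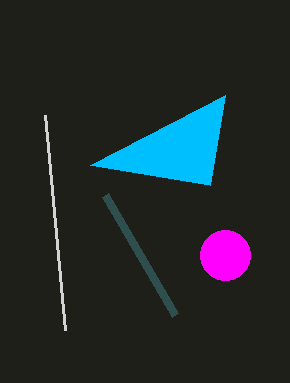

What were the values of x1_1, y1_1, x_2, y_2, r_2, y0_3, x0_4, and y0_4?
x1_1 = 210
y1_1 = 185
x_2 = 225
y_2 = 255
r_2 = 25
y0_3 = 330
x0_4 = 105
y0_4 = 195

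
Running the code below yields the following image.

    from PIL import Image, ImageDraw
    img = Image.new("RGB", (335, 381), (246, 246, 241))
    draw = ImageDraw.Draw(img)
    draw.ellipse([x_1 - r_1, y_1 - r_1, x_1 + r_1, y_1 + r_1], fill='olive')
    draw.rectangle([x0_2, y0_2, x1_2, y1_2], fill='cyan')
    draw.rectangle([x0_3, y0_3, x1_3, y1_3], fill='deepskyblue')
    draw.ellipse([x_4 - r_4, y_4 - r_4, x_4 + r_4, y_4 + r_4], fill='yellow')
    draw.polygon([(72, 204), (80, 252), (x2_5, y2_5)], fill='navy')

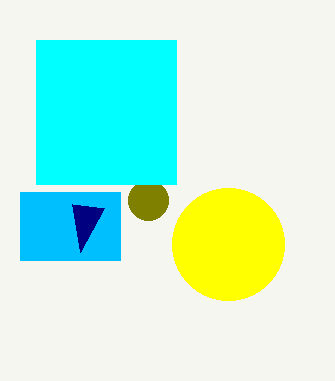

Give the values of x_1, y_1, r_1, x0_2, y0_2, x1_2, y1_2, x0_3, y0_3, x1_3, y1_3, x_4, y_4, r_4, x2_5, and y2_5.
x_1 = 148; y_1 = 200; r_1 = 20; x0_2 = 36; y0_2 = 40; x1_2 = 176; y1_2 = 184; x0_3 = 20; y0_3 = 192; x1_3 = 120; y1_3 = 260; x_4 = 228; y_4 = 244; r_4 = 56; x2_5 = 104; y2_5 = 208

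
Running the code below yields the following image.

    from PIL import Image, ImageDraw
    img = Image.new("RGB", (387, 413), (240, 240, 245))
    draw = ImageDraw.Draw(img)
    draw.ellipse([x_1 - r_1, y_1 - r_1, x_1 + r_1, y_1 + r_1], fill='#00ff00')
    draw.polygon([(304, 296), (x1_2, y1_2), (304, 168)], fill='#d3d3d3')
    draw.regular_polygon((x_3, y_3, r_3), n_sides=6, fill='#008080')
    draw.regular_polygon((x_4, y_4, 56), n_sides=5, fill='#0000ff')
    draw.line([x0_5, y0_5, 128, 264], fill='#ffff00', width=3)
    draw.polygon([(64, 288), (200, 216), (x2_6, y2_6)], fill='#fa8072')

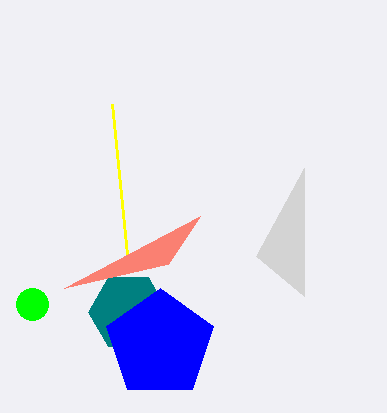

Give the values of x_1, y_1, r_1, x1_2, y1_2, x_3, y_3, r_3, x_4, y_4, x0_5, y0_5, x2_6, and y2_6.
x_1 = 32
y_1 = 304
r_1 = 16
x1_2 = 256
y1_2 = 256
x_3 = 128
y_3 = 312
r_3 = 40
x_4 = 160
y_4 = 344
x0_5 = 112
y0_5 = 104
x2_6 = 168
y2_6 = 264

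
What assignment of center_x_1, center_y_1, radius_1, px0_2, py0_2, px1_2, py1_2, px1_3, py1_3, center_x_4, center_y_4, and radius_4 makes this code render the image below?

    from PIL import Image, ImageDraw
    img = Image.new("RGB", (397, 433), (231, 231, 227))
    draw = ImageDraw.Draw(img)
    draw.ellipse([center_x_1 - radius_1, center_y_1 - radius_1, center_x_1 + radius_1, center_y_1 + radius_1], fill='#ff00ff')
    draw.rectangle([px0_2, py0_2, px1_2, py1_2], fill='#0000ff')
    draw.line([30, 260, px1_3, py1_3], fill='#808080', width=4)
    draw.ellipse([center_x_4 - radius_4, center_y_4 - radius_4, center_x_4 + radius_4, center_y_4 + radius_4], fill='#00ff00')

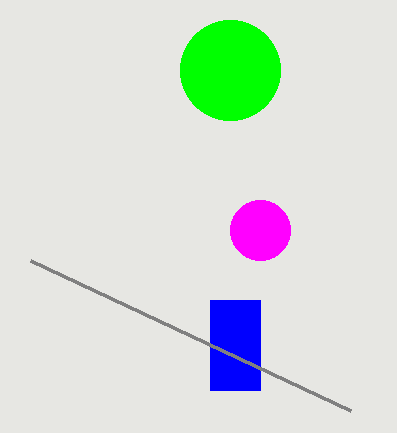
center_x_1 = 260
center_y_1 = 230
radius_1 = 30
px0_2 = 210
py0_2 = 300
px1_2 = 260
py1_2 = 390
px1_3 = 350
py1_3 = 410
center_x_4 = 230
center_y_4 = 70
radius_4 = 50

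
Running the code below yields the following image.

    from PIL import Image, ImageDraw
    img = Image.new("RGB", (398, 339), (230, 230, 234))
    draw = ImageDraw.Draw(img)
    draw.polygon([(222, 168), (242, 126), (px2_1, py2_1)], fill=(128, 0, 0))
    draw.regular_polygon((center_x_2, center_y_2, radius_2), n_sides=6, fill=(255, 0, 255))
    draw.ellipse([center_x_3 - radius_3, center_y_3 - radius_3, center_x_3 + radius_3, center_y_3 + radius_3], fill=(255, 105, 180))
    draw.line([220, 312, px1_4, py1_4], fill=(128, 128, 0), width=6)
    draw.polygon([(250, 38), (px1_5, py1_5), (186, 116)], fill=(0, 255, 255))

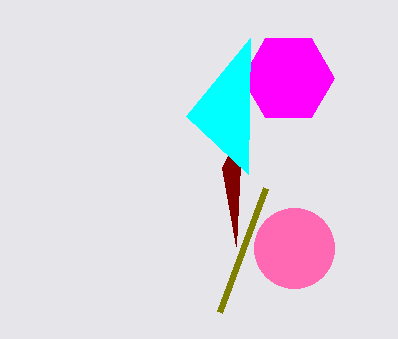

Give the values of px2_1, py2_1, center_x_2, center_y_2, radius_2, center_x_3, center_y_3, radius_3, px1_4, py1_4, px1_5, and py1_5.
px2_1 = 236, py2_1 = 246, center_x_2 = 288, center_y_2 = 78, radius_2 = 46, center_x_3 = 294, center_y_3 = 248, radius_3 = 40, px1_4 = 266, py1_4 = 188, px1_5 = 248, py1_5 = 174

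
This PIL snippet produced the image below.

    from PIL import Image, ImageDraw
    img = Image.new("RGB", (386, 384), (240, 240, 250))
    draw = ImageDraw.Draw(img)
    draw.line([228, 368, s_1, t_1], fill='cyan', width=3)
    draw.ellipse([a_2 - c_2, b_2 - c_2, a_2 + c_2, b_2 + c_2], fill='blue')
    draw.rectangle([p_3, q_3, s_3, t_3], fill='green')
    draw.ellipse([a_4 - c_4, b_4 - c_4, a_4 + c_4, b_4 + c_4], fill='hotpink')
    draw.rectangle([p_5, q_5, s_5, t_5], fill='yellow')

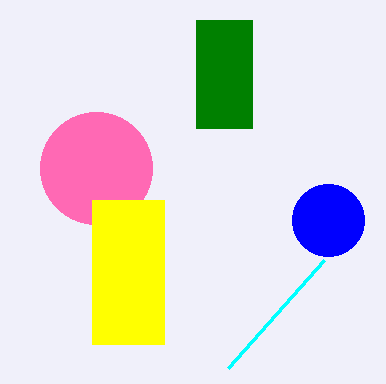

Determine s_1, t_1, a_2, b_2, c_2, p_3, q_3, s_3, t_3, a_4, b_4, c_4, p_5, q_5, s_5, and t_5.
s_1 = 324, t_1 = 260, a_2 = 328, b_2 = 220, c_2 = 36, p_3 = 196, q_3 = 20, s_3 = 252, t_3 = 128, a_4 = 96, b_4 = 168, c_4 = 56, p_5 = 92, q_5 = 200, s_5 = 164, t_5 = 344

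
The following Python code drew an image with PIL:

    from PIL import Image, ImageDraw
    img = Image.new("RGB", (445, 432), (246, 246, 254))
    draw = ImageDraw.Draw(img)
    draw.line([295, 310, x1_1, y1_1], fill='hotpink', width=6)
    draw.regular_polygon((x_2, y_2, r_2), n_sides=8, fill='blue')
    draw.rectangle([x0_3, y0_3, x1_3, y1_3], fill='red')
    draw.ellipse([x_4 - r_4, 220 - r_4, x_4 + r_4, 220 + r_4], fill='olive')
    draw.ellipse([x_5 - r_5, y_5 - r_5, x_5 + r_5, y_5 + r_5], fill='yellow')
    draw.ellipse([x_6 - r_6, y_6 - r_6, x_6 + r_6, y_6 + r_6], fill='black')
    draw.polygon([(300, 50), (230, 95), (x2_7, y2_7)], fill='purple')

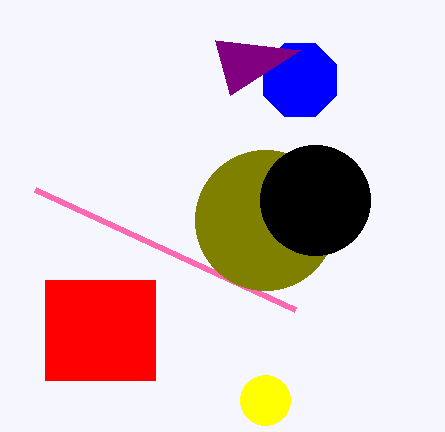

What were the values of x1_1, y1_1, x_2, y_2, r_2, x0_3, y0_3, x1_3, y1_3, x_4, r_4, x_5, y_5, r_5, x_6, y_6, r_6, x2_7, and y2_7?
x1_1 = 35
y1_1 = 190
x_2 = 300
y_2 = 80
r_2 = 40
x0_3 = 45
y0_3 = 280
x1_3 = 155
y1_3 = 380
x_4 = 265
r_4 = 70
x_5 = 265
y_5 = 400
r_5 = 25
x_6 = 315
y_6 = 200
r_6 = 55
x2_7 = 215
y2_7 = 40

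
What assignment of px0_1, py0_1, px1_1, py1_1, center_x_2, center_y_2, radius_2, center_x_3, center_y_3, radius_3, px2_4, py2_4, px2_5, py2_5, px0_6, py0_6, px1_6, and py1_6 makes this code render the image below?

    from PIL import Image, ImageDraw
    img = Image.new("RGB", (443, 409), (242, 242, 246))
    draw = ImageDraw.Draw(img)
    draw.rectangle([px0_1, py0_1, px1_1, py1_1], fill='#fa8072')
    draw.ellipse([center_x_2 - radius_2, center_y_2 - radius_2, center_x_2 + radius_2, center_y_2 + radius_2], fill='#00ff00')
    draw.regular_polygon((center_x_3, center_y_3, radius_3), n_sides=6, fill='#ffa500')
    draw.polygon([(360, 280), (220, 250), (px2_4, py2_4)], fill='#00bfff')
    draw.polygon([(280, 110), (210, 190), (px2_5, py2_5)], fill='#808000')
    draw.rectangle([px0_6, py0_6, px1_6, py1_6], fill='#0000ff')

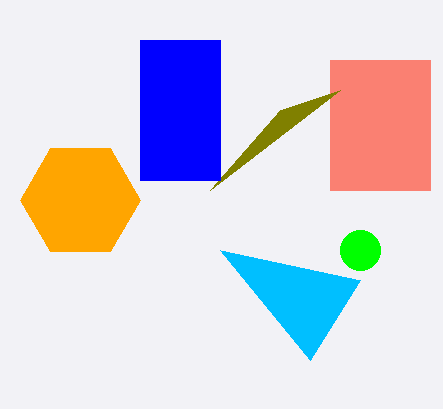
px0_1 = 330; py0_1 = 60; px1_1 = 430; py1_1 = 190; center_x_2 = 360; center_y_2 = 250; radius_2 = 20; center_x_3 = 80; center_y_3 = 200; radius_3 = 60; px2_4 = 310; py2_4 = 360; px2_5 = 340; py2_5 = 90; px0_6 = 140; py0_6 = 40; px1_6 = 220; py1_6 = 180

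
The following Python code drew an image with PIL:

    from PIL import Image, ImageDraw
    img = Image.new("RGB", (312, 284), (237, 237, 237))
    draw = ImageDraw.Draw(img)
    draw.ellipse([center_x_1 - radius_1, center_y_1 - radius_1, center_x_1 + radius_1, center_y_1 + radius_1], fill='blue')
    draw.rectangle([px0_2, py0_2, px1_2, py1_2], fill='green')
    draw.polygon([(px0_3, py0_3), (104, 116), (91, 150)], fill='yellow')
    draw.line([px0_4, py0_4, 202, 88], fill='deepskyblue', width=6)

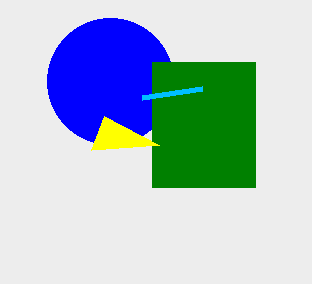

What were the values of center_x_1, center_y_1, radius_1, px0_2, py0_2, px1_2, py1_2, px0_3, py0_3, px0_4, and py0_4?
center_x_1 = 110
center_y_1 = 81
radius_1 = 63
px0_2 = 152
py0_2 = 62
px1_2 = 255
py1_2 = 187
px0_3 = 159
py0_3 = 145
px0_4 = 142
py0_4 = 97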